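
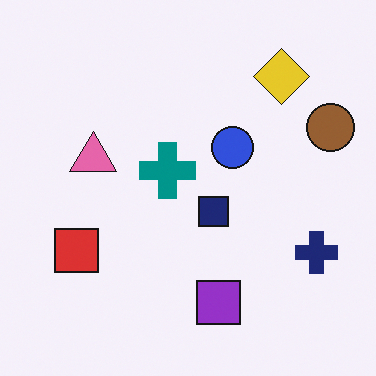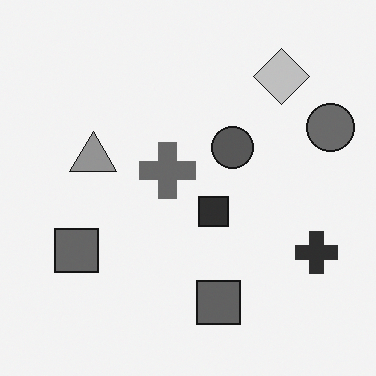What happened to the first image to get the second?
It was converted to grayscale.

All color is removed — every shape is now a shade of grey.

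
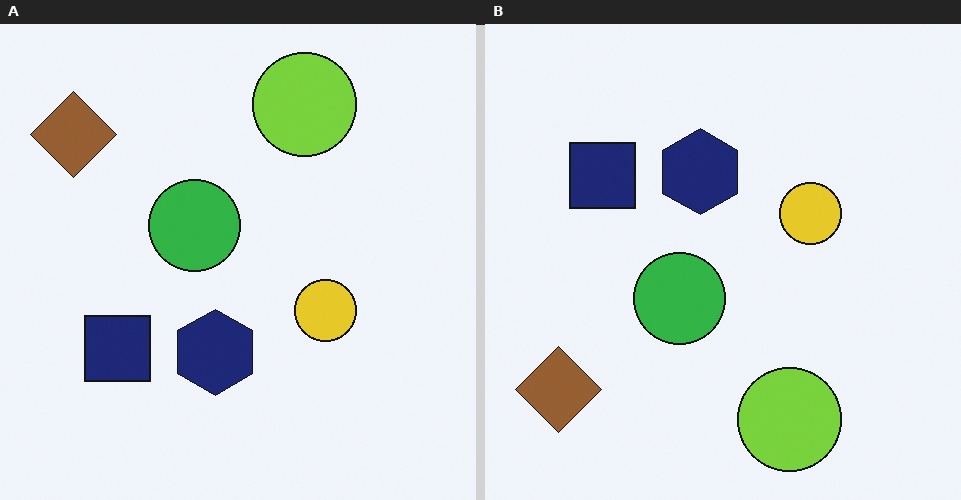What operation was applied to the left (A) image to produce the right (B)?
Flipped vertically (top ↔ bottom).

The lime circle is in the top of the left (A) image and the bottom of the right (B) — shapes on opposite sides of the horizontal midline have swapped in a mirror flip.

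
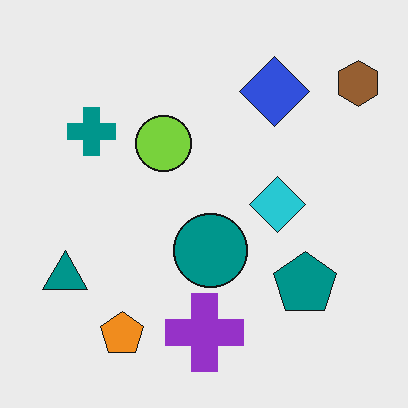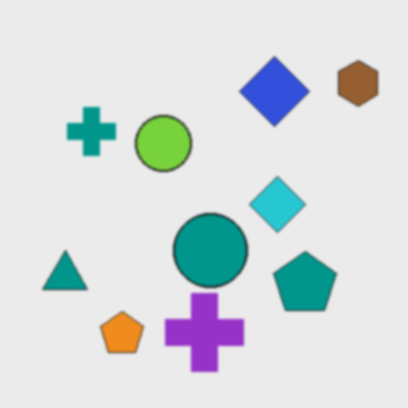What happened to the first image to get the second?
This is the original image slightly softened.

Shape edges and outlines are uniformly softened across the whole image.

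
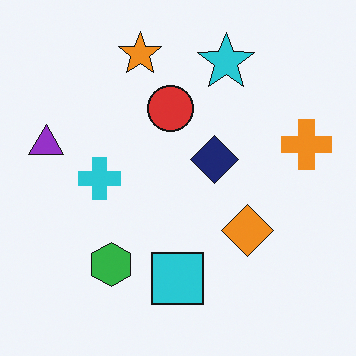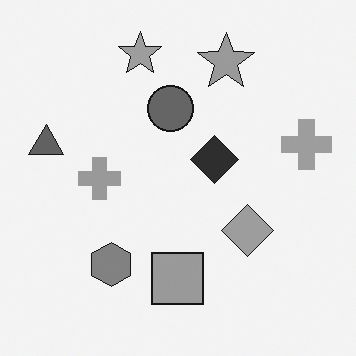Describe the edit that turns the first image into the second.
The image was converted to grayscale.

All color is removed — every shape is now a shade of grey.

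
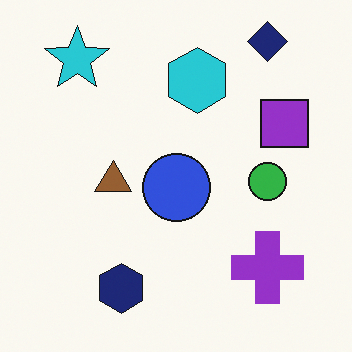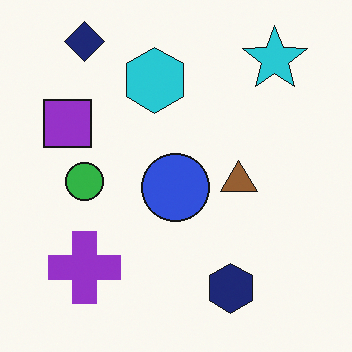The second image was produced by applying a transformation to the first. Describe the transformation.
The transformation is: flipped horizontally (left ↔ right).

The purple square is in the right of the first image and the left of the second — shapes on opposite sides of the vertical midline have swapped in a mirror flip.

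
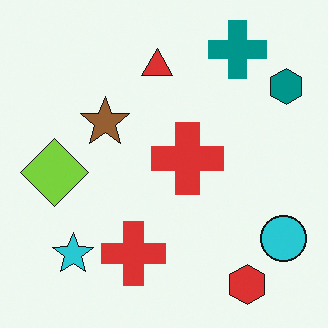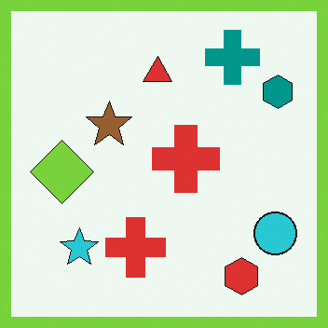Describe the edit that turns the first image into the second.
Framed with a lime border.

A solid lime frame runs around the edge of the second image, with the content slightly shrunk inside it.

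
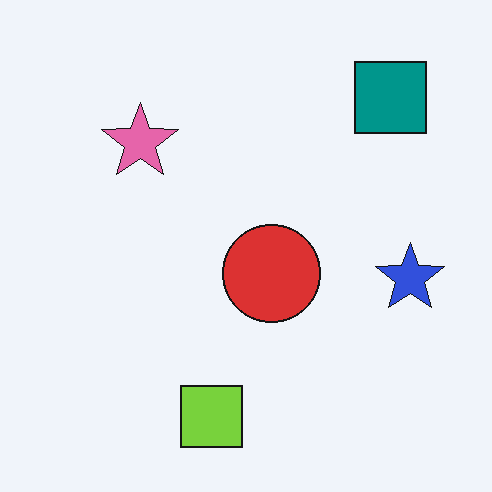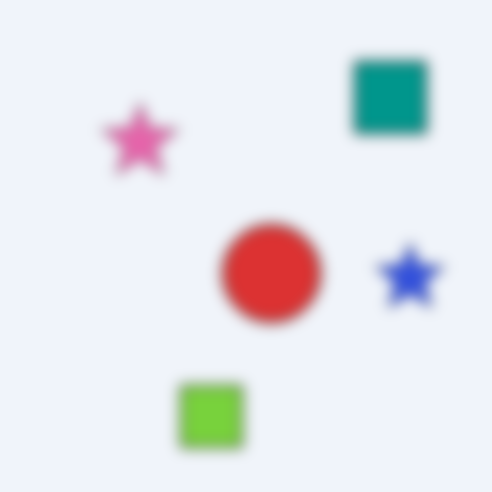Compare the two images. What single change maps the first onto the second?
This is the original image heavily blurred.

Shape edges and outlines are uniformly softened across the whole image.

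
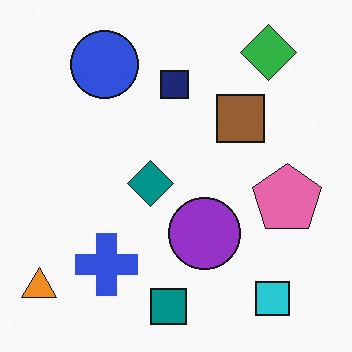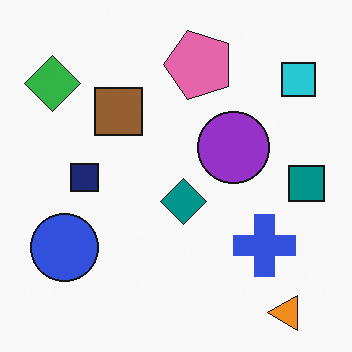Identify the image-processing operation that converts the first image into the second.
Rotated 90° counter-clockwise.

The orange triangle sits in the bottom-left of the first image and the bottom-right of the second — consistent with a whole-image 90° counter-clockwise rotation.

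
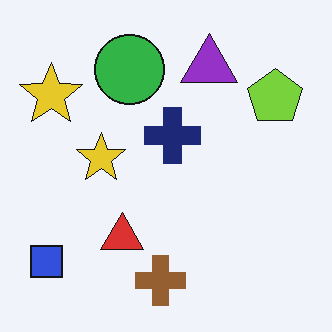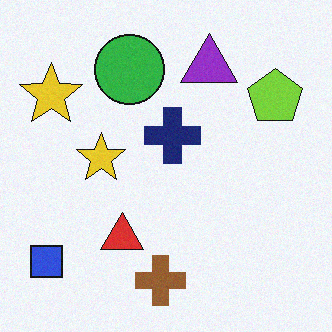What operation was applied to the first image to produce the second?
The image was degraded with a light layer of grain.

Random speckle covers the whole image, including the flat background.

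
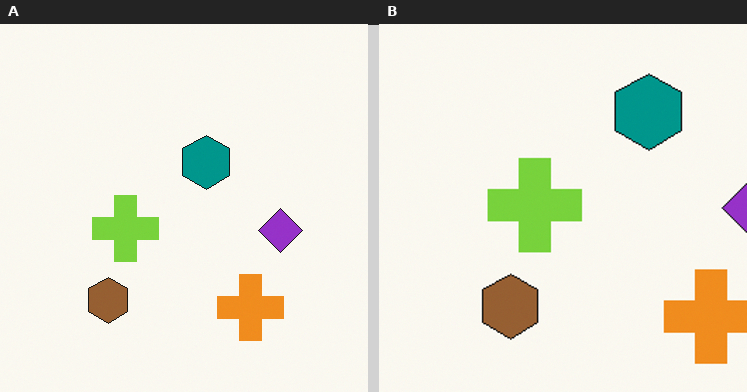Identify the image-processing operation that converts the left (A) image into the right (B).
It was cropped to a modestly smaller region and rescaled.

The visible shapes are larger and the field of view is narrower; shapes near the original edges may be partly or wholly outside the frame — a crop-and-rescale.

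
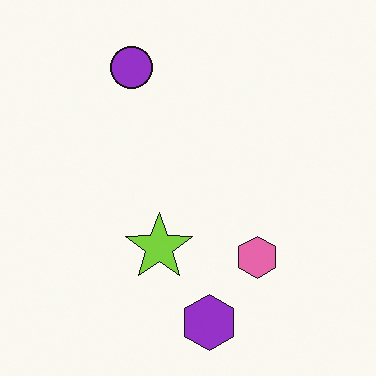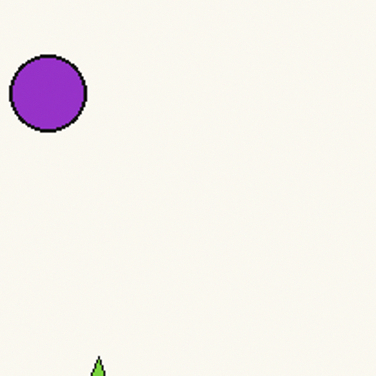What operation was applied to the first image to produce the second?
The second image is the first cropped to a noticeably smaller region and rescaled.

The visible shapes are larger and the field of view is narrower; shapes near the original edges may be partly or wholly outside the frame — a crop-and-rescale.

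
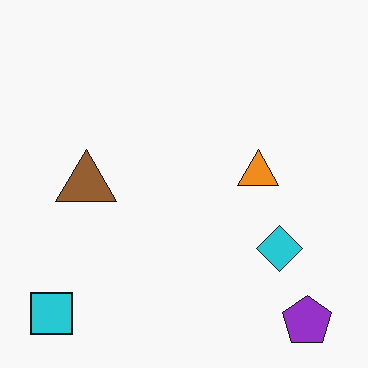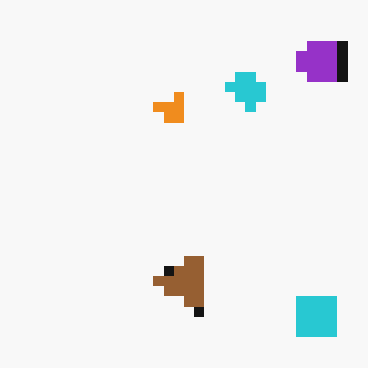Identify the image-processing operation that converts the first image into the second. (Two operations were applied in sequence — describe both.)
This is the original image rotated 90° counter-clockwise, then coarsely pixelated.

The cyan square sits in the bottom-left of the first image and the bottom-right of the second — consistent with a whole-image 90° counter-clockwise rotation. Shapes are reduced to large square blocks; fine edges and outlines are lost — a downscale-then-upscale (mosaic) effect.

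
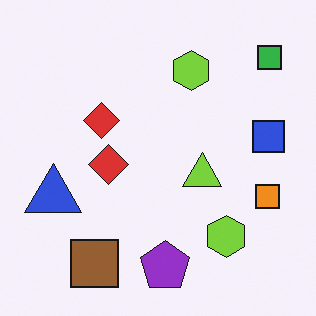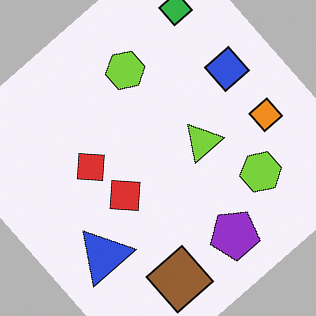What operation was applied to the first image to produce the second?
It was rotated counter-clockwise by a large amount — several tens of degrees.

Every shape is tilted by the same angle and the image corners show triangular fill wedges — a whole-image rotation by a non-right angle.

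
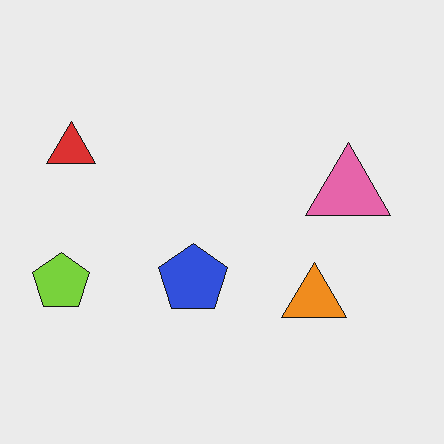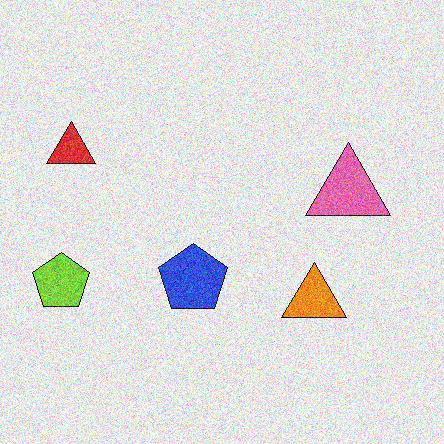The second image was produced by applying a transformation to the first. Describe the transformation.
The transformation is: degraded with visible gaussian noise.

Random speckle covers the whole image, including the flat background.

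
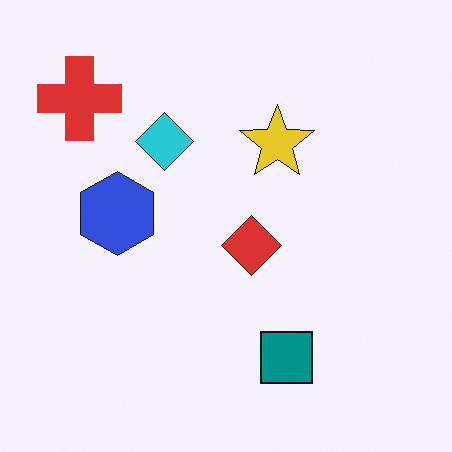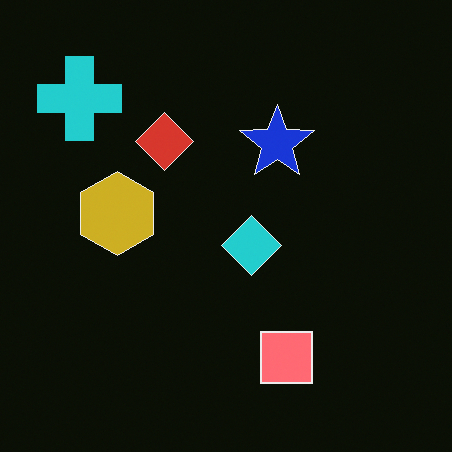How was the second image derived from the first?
Color-inverted (negative).

The light background has become dark and every shape's color is its complement — a photographic negative.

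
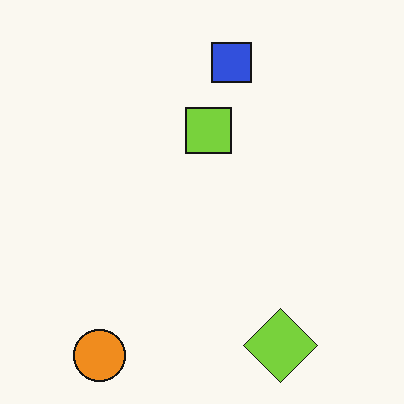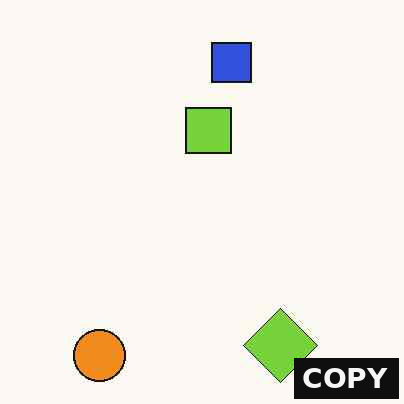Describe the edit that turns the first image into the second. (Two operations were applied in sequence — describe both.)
It was given moderate JPEG compression, then watermarked with the text "COPY" in the lower-right corner.

Blocky 8×8 compression artifacts appear around shape edges and the flat background shows ringing — characteristic JPEG degradation. A dark label reading "COPY" appears in the lower-right corner.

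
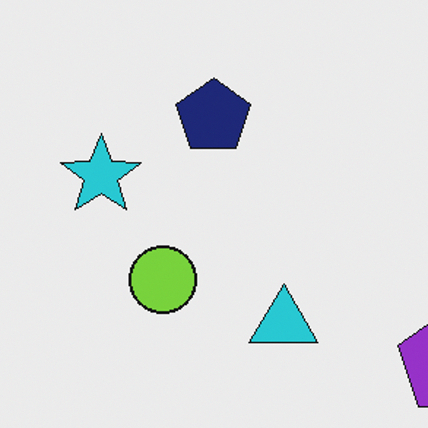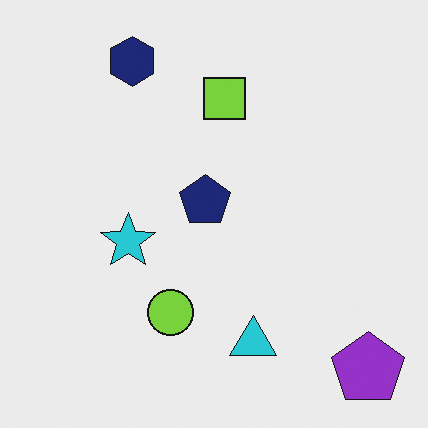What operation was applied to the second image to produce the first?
The image was cropped slightly and scaled back up.

The visible shapes are larger and the field of view is narrower; shapes near the original edges may be partly or wholly outside the frame — a crop-and-rescale.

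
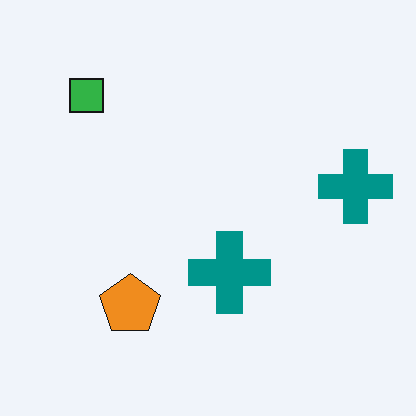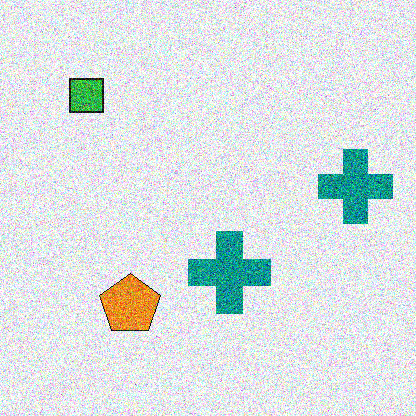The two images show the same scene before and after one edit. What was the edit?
This is the original image degraded with a thick layer of grain.

Random speckle covers the whole image, including the flat background.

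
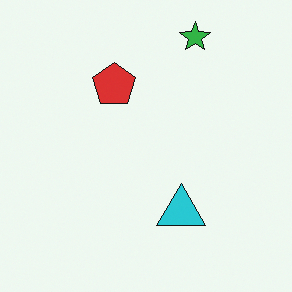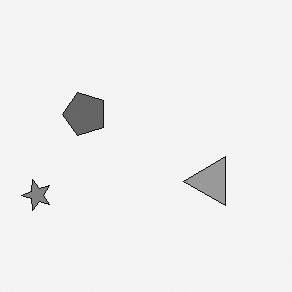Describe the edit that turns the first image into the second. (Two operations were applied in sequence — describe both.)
The transformation is: converted to grayscale, then transposed (reflected across the top-left ↔ bottom-right diagonal).

All color is removed — every shape is now a shade of grey. Shapes have swapped their row and column positions — what was in the top-right is now in the bottom-left — a diagonal reflection.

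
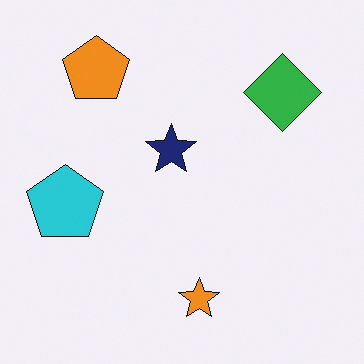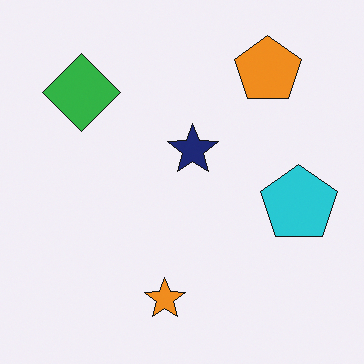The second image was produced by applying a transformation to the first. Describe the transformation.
It was flipped horizontally (left ↔ right).

The cyan pentagon is in the left of the first image and the right of the second — shapes on opposite sides of the vertical midline have swapped in a mirror flip.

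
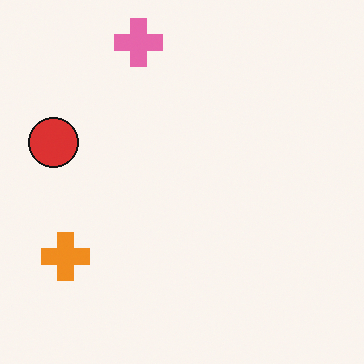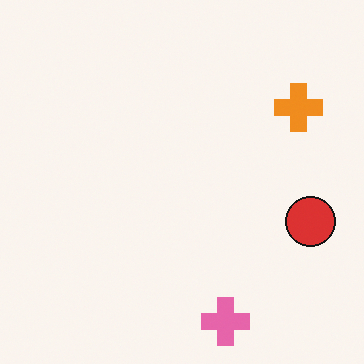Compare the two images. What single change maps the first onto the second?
This is the original image rotated 180°.

The pink cross sits in the top of the first image and the bottom of the second — consistent with a whole-image 180° rotation.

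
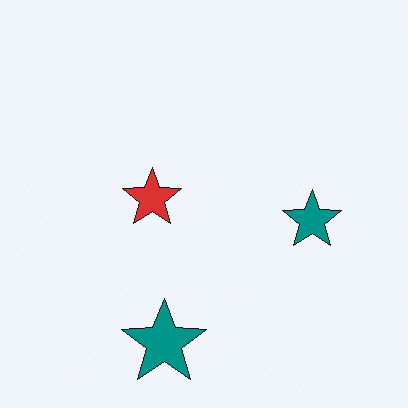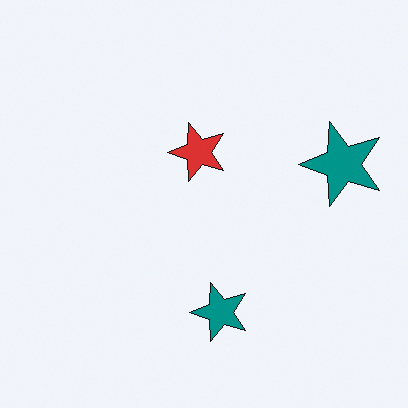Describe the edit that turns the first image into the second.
Transposed (reflected across the top-left ↔ bottom-right diagonal).

Shapes have swapped their row and column positions — what was in the top-right is now in the bottom-left — a diagonal reflection.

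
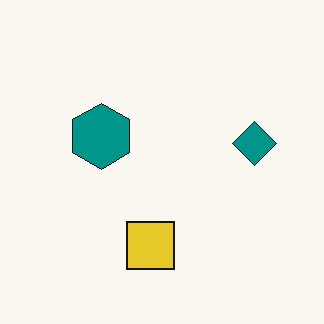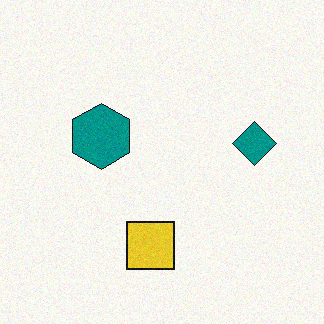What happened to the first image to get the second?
The image was degraded with a light layer of grain.

Random speckle covers the whole image, including the flat background.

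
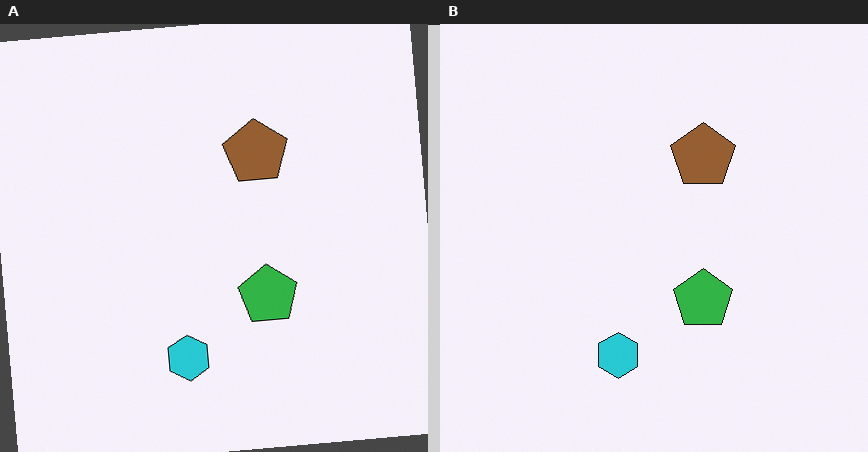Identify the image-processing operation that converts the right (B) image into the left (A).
Rotated counter-clockwise by a small amount.

Every shape is tilted by the same angle and the image corners show triangular fill wedges — a whole-image rotation by a non-right angle.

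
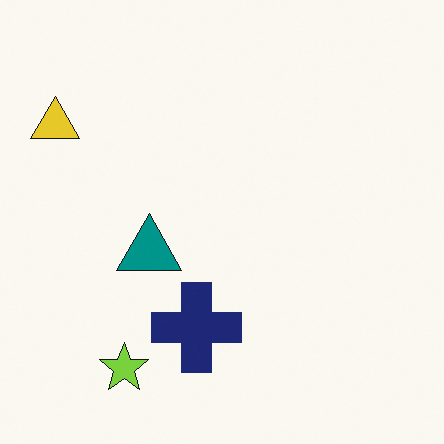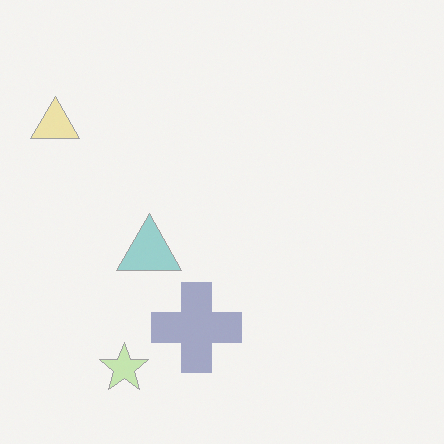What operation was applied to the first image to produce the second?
The image was given much lower contrast.

Tones are pushed toward mid-grey across the whole image — a global contrast change.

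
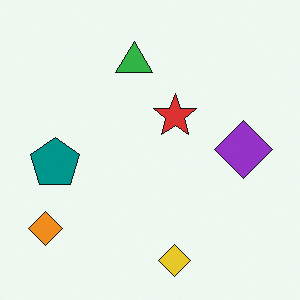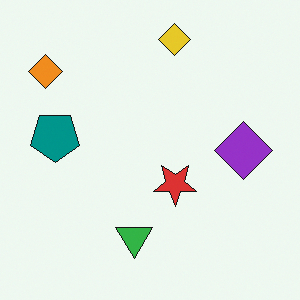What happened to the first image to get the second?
It was flipped vertically (top ↔ bottom).

The yellow diamond is in the bottom of the first image and the top of the second — shapes on opposite sides of the horizontal midline have swapped in a mirror flip.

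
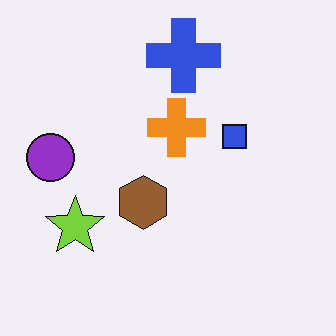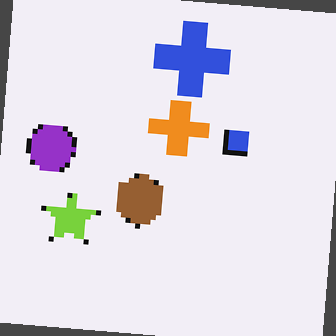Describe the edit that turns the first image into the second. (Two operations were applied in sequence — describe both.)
Mildly pixelated, then rotated clockwise by a small amount.

Shapes are reduced to large square blocks; fine edges and outlines are lost — a downscale-then-upscale (mosaic) effect. Every shape is tilted by the same angle and the image corners show triangular fill wedges — a whole-image rotation by a non-right angle.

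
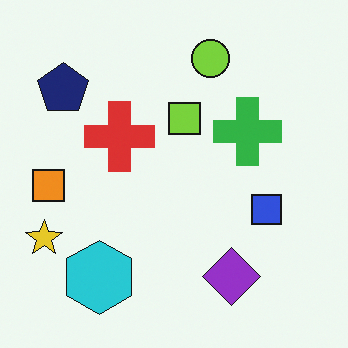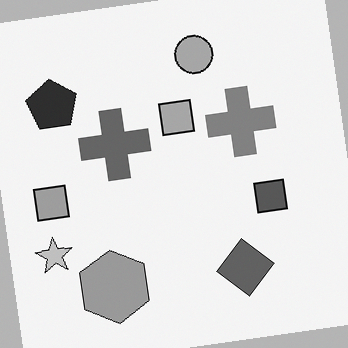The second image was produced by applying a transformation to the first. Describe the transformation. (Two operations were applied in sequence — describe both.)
This is the original image rotated counter-clockwise by a slight angle, then converted to grayscale.

Every shape is tilted by the same angle and the image corners show triangular fill wedges — a whole-image rotation by a non-right angle. All color is removed — every shape is now a shade of grey.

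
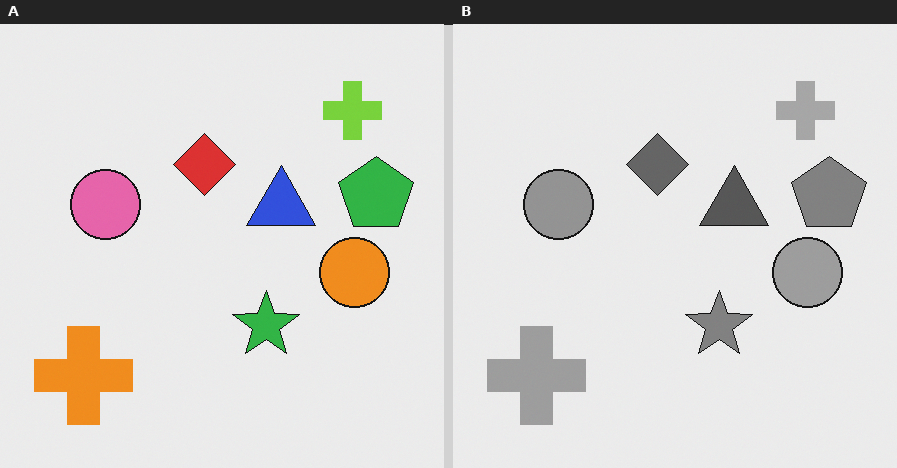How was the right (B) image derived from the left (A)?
Converted to grayscale.

All color is removed — every shape is now a shade of grey.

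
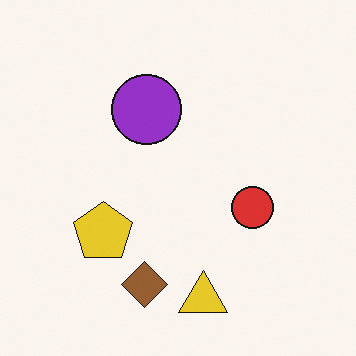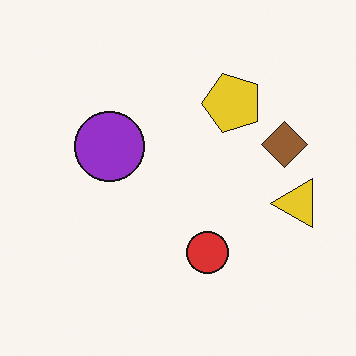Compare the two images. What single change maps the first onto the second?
It was transposed (reflected across the top-left ↔ bottom-right diagonal).

Shapes have swapped their row and column positions — what was in the top-right is now in the bottom-left — a diagonal reflection.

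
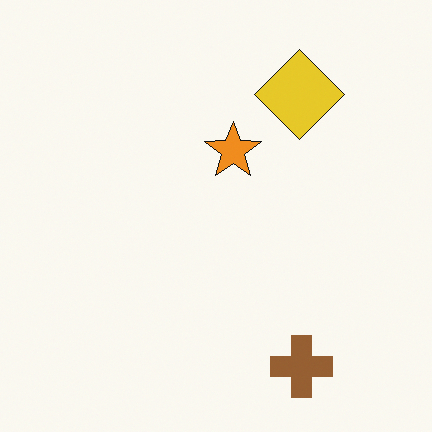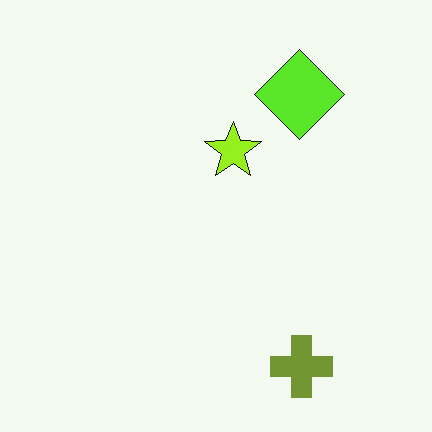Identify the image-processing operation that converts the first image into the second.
It was hue-shifted slightly.

Every shape's color has rotated by the same amount around the hue wheel — a uniform hue shift.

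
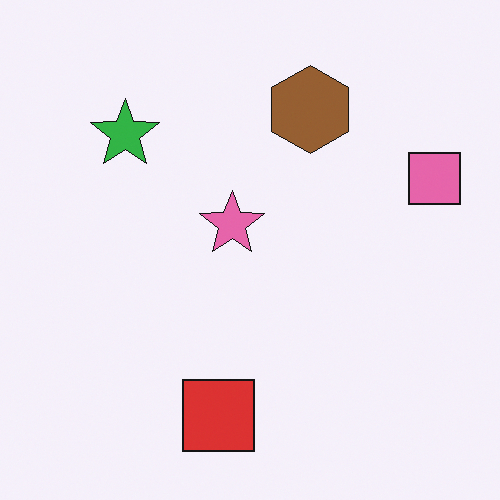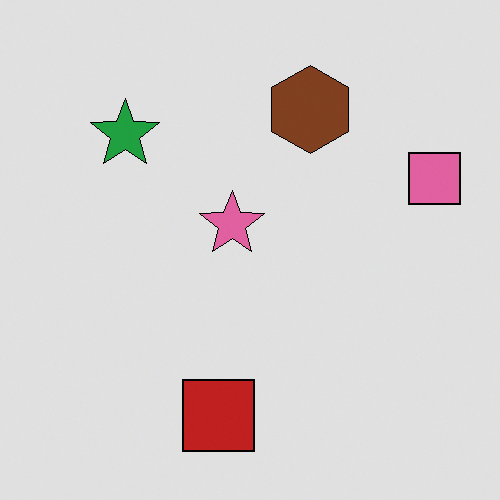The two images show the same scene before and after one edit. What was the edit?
It was moderately posterized.

Each flat color has snapped to a coarser quantized level — most visibly, the near-white background has dropped to a flat grey.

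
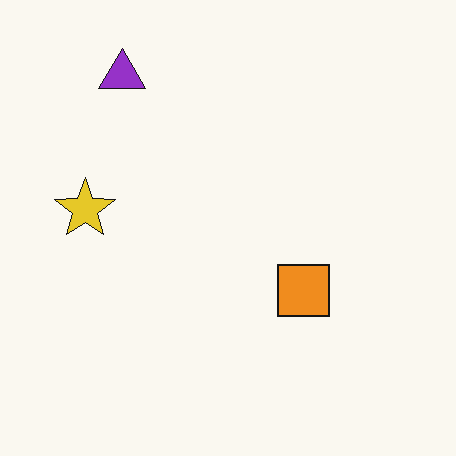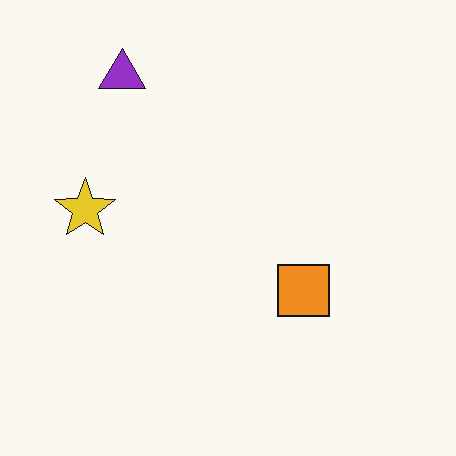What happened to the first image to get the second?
The image was given moderate JPEG compression.

Blocky 8×8 compression artifacts appear around shape edges and the flat background shows ringing — characteristic JPEG degradation.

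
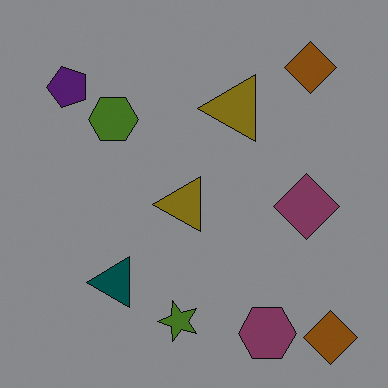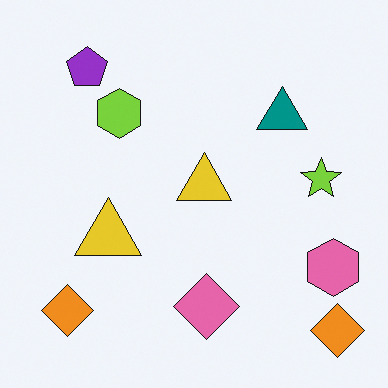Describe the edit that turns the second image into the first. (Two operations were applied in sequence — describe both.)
This is the original image transposed (reflected across the top-left ↔ bottom-right diagonal), then darkened a lot.

Shapes have swapped their row and column positions — what was in the top-right is now in the bottom-left — a diagonal reflection. Every pixel — background and shapes alike — is uniformly darkened.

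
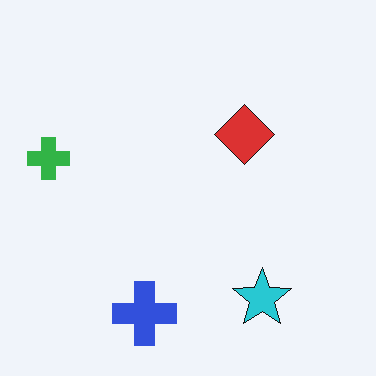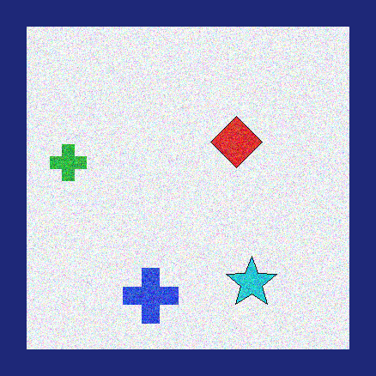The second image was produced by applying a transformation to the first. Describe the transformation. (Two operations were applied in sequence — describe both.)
It was degraded with heavy additive noise, then framed with a navy border.

Random speckle covers the whole image, including the flat background. A solid navy frame runs around the edge of the second image, with the content slightly shrunk inside it.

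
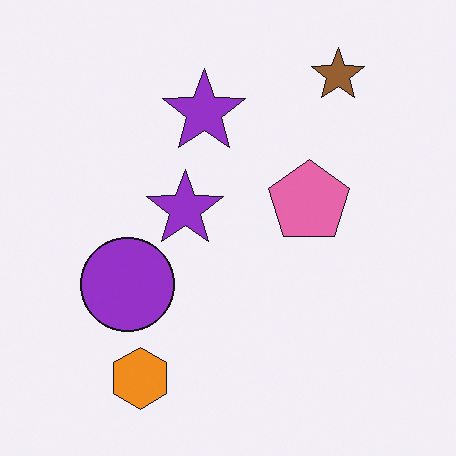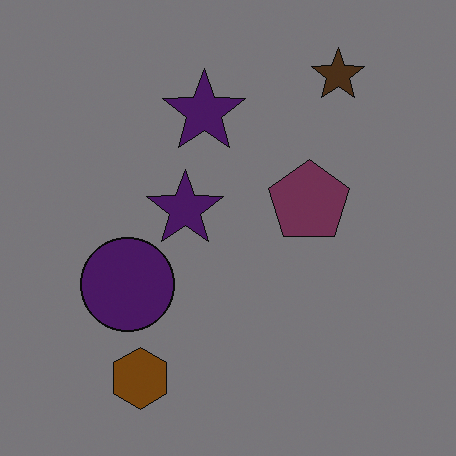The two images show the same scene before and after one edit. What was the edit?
The second image is the first substantially darkened.

Every pixel — background and shapes alike — is uniformly darkened.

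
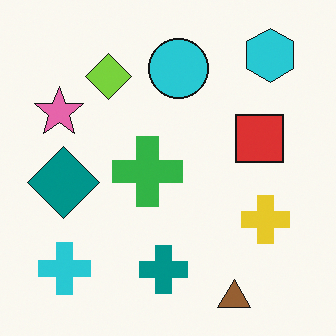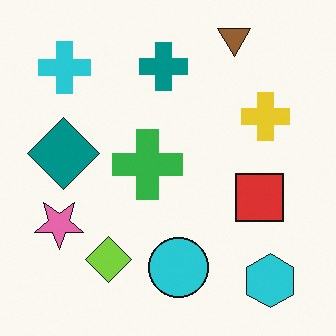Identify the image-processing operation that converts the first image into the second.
Flipped vertically (top ↔ bottom).

The brown triangle is in the bottom-right of the first image and the top-right of the second — shapes on opposite sides of the horizontal midline have swapped in a mirror flip.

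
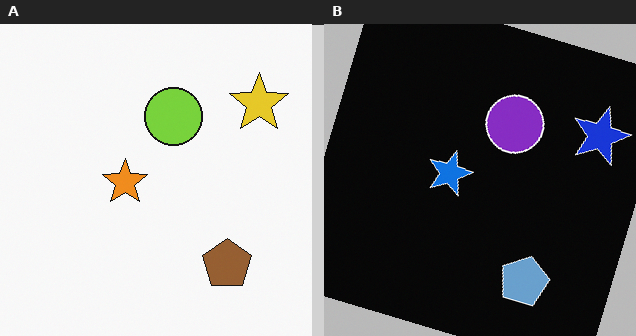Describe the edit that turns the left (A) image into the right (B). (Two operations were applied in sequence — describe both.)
This is the original image rotated clockwise by a moderate amount, then color-inverted (negative).

Every shape is tilted by the same angle and the image corners show triangular fill wedges — a whole-image rotation by a non-right angle. The light background has become dark and every shape's color is its complement — a photographic negative.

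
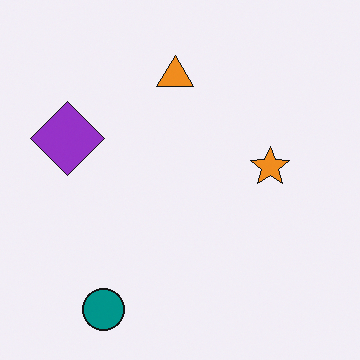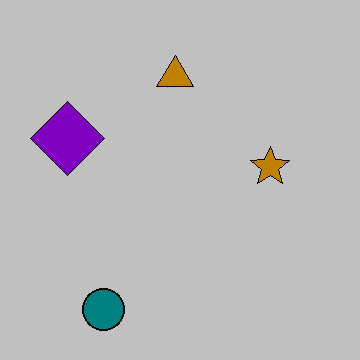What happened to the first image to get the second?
Aggressively posterized.

Each flat color has snapped to a coarser quantized level — most visibly, the near-white background has dropped to a flat grey.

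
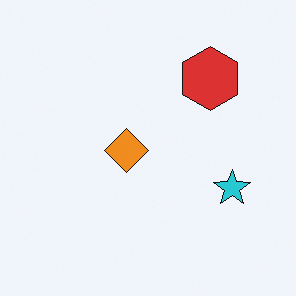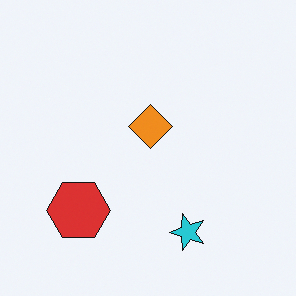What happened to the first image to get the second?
The transformation is: transposed (reflected across the top-left ↔ bottom-right diagonal).

Shapes have swapped their row and column positions — what was in the top-right is now in the bottom-left — a diagonal reflection.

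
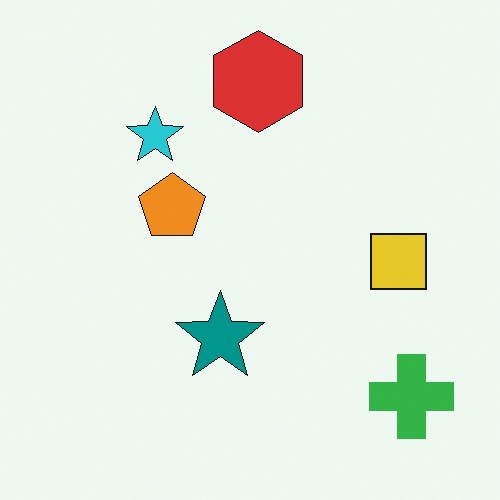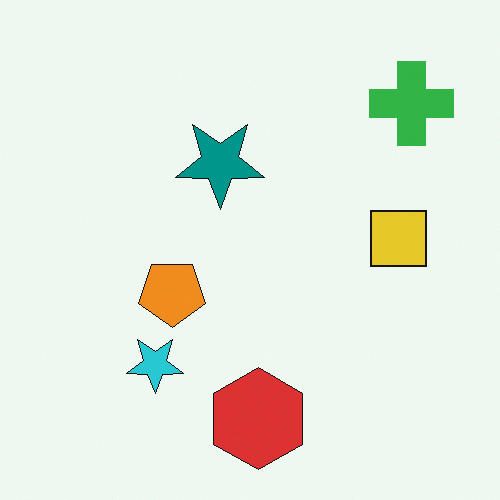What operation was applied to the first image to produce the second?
The second image is the first flipped vertically (top ↔ bottom).

The red hexagon is in the top of the first image and the bottom of the second — shapes on opposite sides of the horizontal midline have swapped in a mirror flip.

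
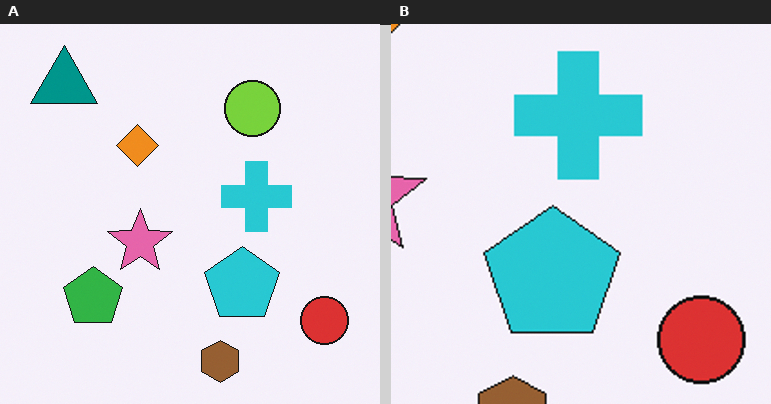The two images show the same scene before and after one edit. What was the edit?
The right (B) image is the left (A) cropped tightly and scaled back up.

The visible shapes are larger and the field of view is narrower; shapes near the original edges may be partly or wholly outside the frame — a crop-and-rescale.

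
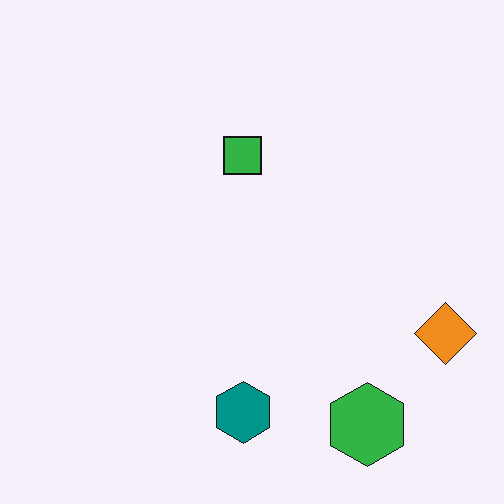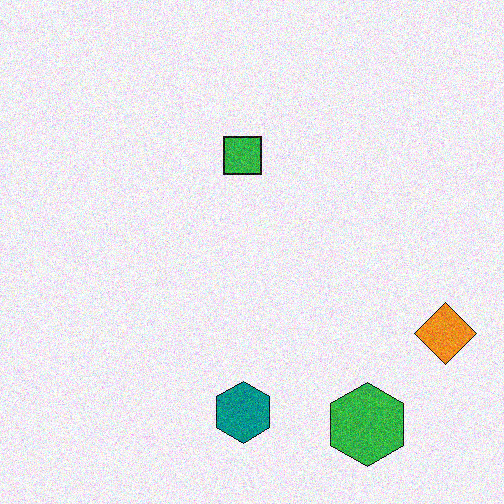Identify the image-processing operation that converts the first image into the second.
The transformation is: degraded with visible gaussian noise.

Random speckle covers the whole image, including the flat background.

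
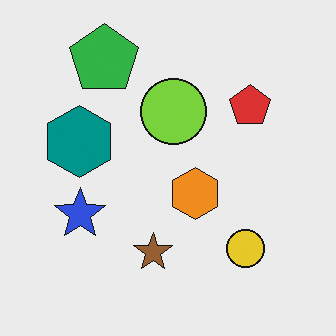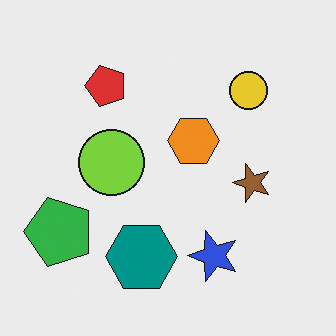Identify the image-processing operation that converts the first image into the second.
The image was rotated 90° counter-clockwise.

The green pentagon sits in the top-left of the first image and the bottom-left of the second — consistent with a whole-image 90° counter-clockwise rotation.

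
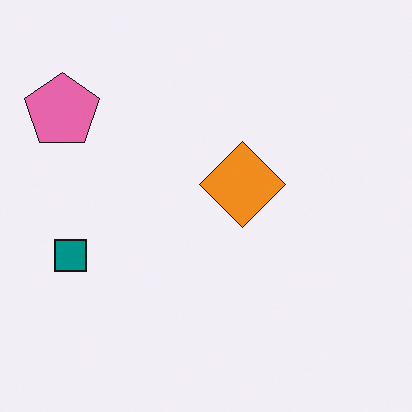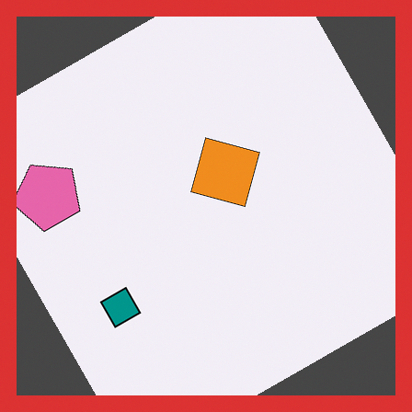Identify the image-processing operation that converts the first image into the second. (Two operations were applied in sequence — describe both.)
The second image is the first rotated counter-clockwise by a moderate amount, then framed with a red border.

Every shape is tilted by the same angle and the image corners show triangular fill wedges — a whole-image rotation by a non-right angle. A solid red frame runs around the edge of the second image, with the content slightly shrunk inside it.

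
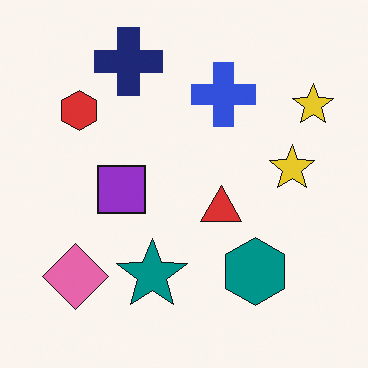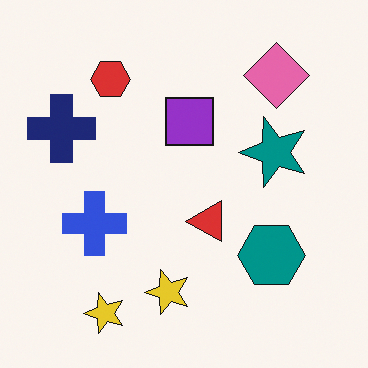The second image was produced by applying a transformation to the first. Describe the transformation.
It was transposed (reflected across the top-left ↔ bottom-right diagonal).

Shapes have swapped their row and column positions — what was in the top-right is now in the bottom-left — a diagonal reflection.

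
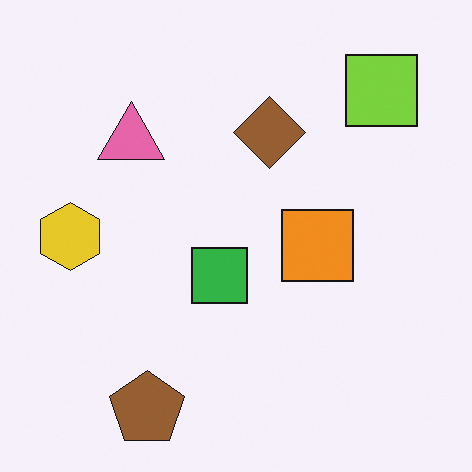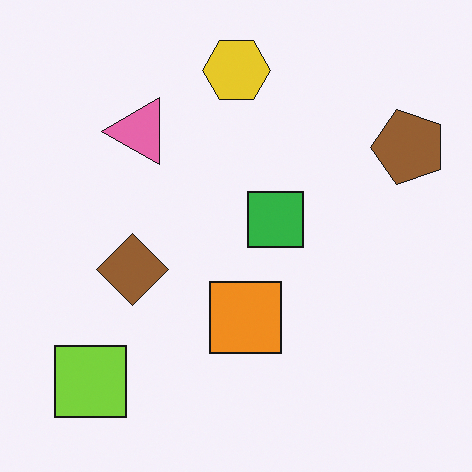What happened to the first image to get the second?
The image was transposed (reflected across the top-left ↔ bottom-right diagonal).

Shapes have swapped their row and column positions — what was in the top-right is now in the bottom-left — a diagonal reflection.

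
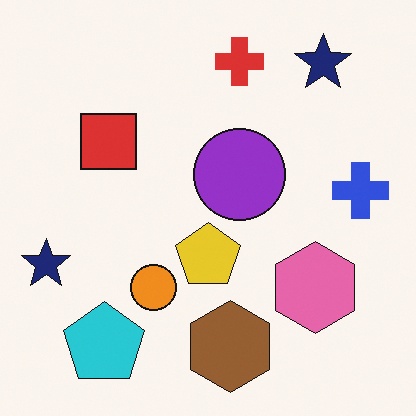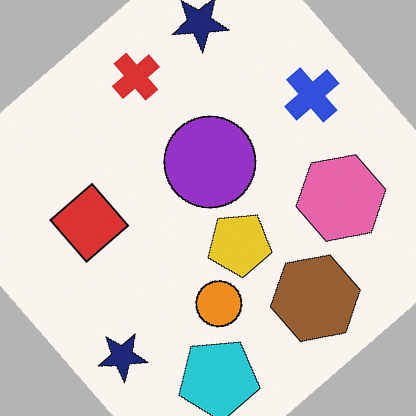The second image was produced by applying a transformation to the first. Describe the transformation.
It was rotated counter-clockwise by a large amount — several tens of degrees.

Every shape is tilted by the same angle and the image corners show triangular fill wedges — a whole-image rotation by a non-right angle.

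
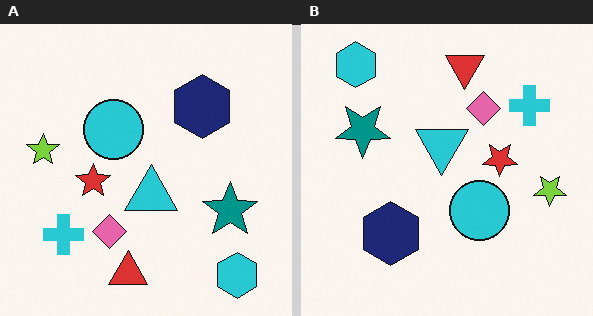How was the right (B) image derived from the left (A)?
The right (B) image is the left (A) rotated 180°.

The cyan hexagon sits in the bottom-right of the left (A) image and the top-left of the right (B) — consistent with a whole-image 180° rotation.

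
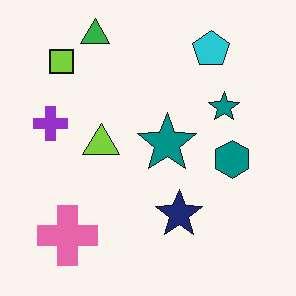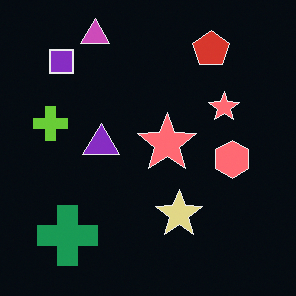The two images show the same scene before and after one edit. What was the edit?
The image was color-inverted (negative).

The light background has become dark and every shape's color is its complement — a photographic negative.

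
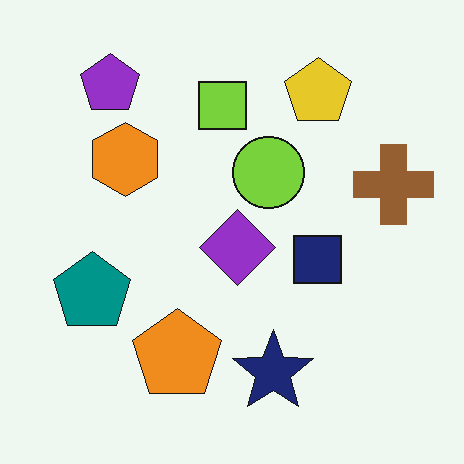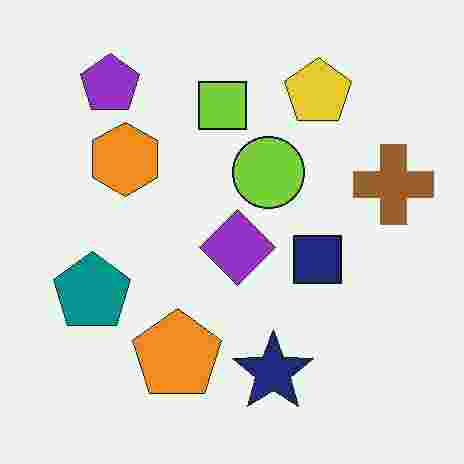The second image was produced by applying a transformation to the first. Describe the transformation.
The image was heavily JPEG-compressed with obvious blocking artifacts.

Blocky 8×8 compression artifacts appear around shape edges and the flat background shows ringing — characteristic JPEG degradation.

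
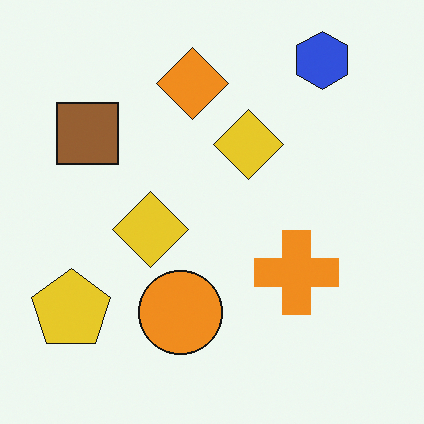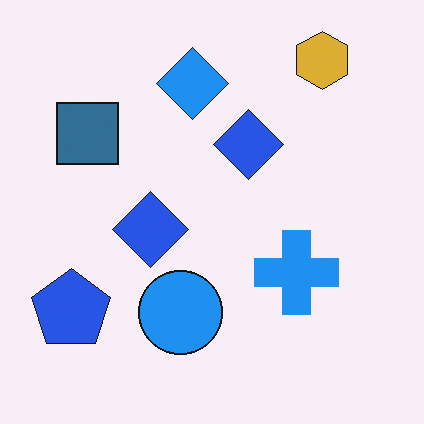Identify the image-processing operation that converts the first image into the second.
This is the original image hue-shifted by a large amount.

Every shape's color has rotated by the same amount around the hue wheel — a uniform hue shift.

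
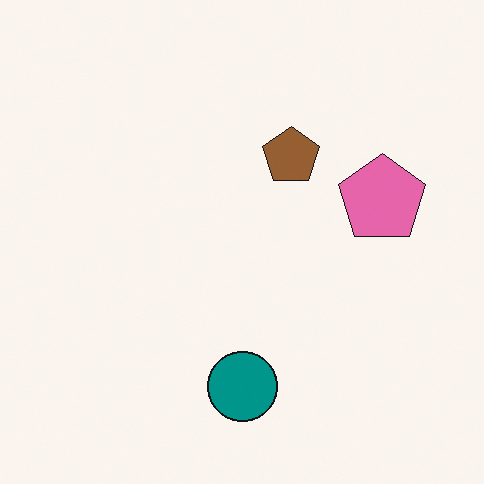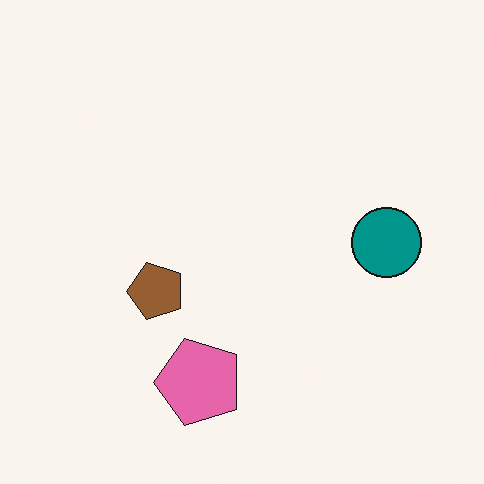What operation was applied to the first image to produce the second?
The second image is the first transposed (reflected across the top-left ↔ bottom-right diagonal).

Shapes have swapped their row and column positions — what was in the top-right is now in the bottom-left — a diagonal reflection.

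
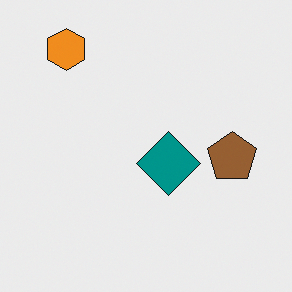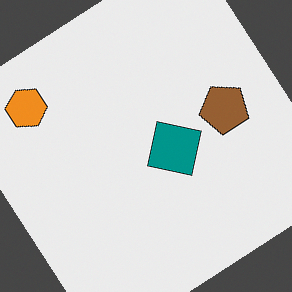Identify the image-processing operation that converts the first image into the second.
Rotated counter-clockwise by a large amount — several tens of degrees.

Every shape is tilted by the same angle and the image corners show triangular fill wedges — a whole-image rotation by a non-right angle.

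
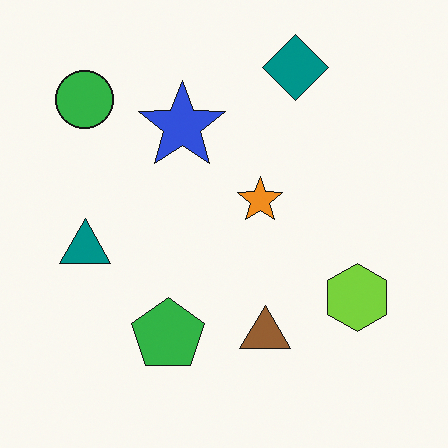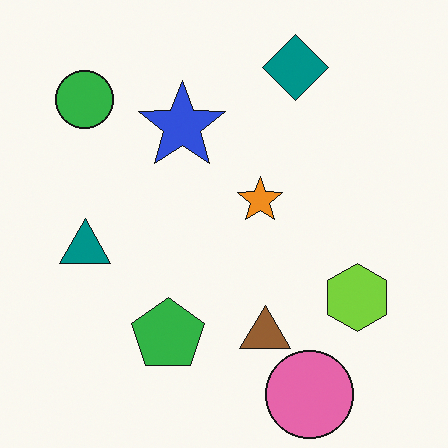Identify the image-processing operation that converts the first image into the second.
The second image is the first overlaid with an additional pink circle.

A pink circle appears in the second image that is absent from the first.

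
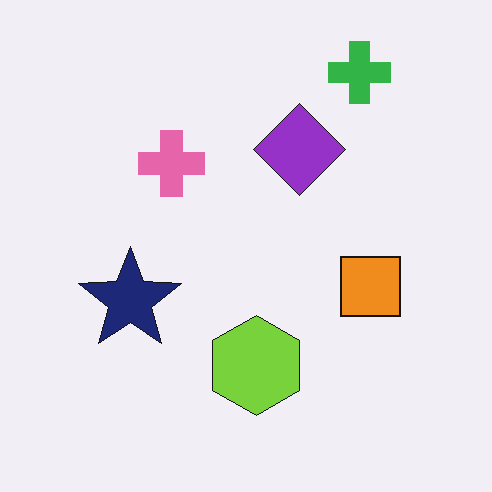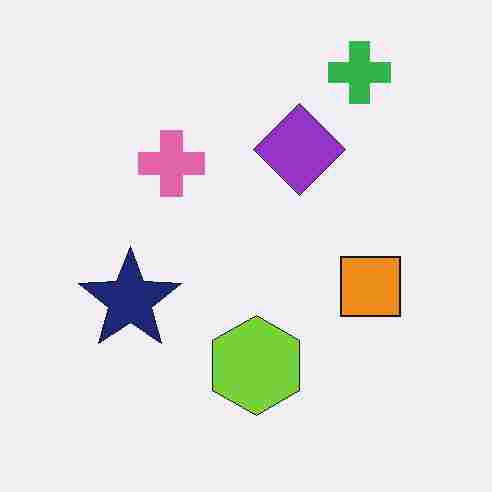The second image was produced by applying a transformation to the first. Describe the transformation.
This is the original image degraded with heavy JPEG compression.

Blocky 8×8 compression artifacts appear around shape edges and the flat background shows ringing — characteristic JPEG degradation.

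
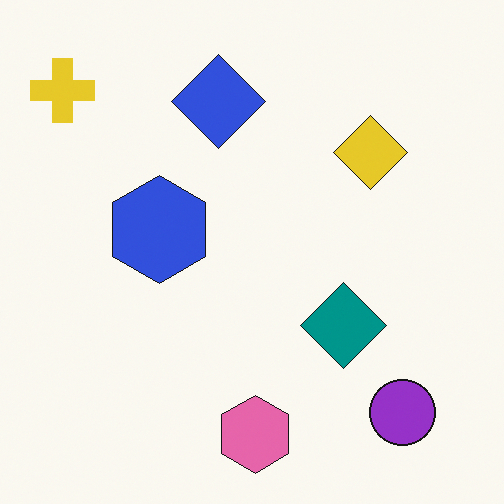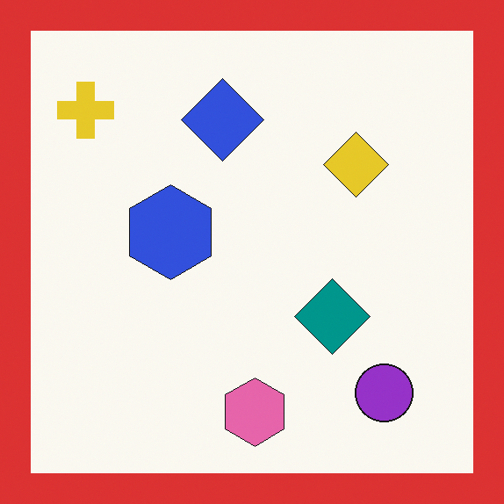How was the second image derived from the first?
This is the original image framed with a red border.

A solid red frame runs around the edge of the second image, with the content slightly shrunk inside it.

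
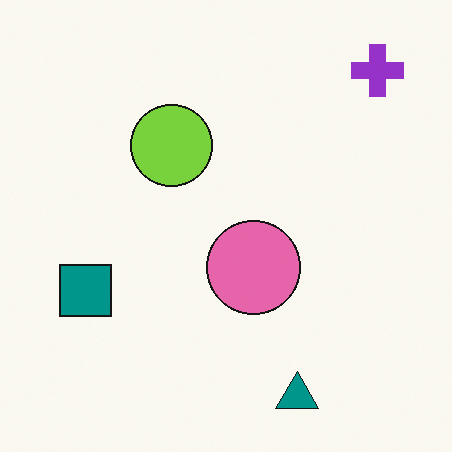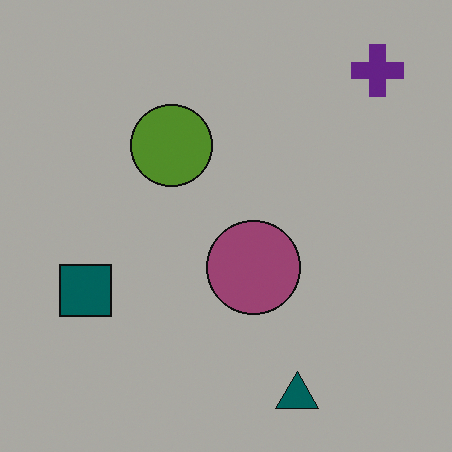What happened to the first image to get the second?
Substantially darkened.

Every pixel — background and shapes alike — is uniformly darkened.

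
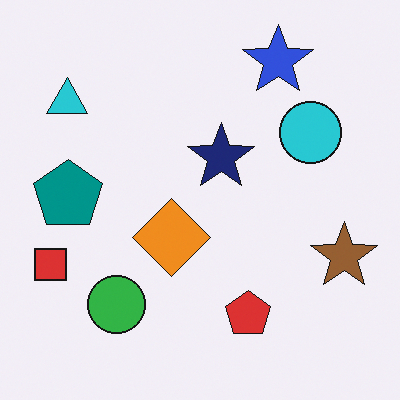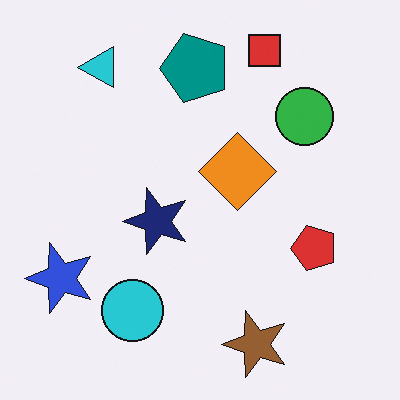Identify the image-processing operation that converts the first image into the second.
This is the original image transposed (reflected across the top-left ↔ bottom-right diagonal).

Shapes have swapped their row and column positions — what was in the top-right is now in the bottom-left — a diagonal reflection.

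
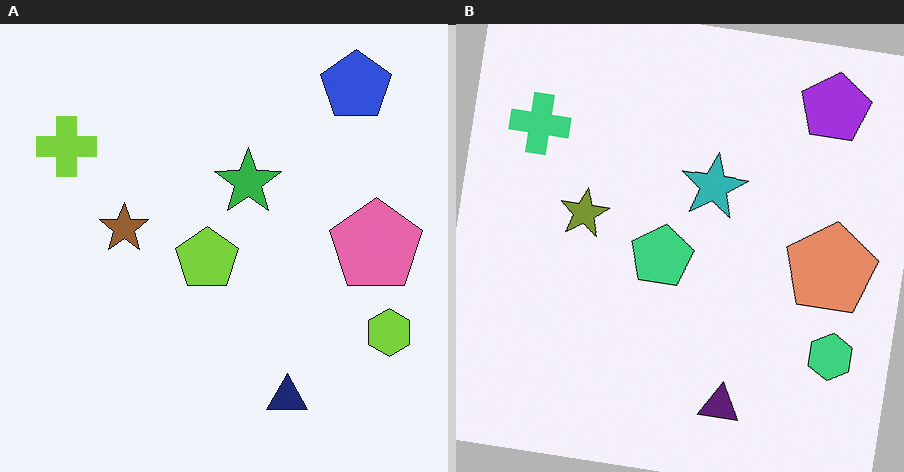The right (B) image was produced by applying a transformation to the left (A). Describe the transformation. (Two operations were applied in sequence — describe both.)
It was rotated clockwise by a small amount, then hue-shifted slightly.

Every shape is tilted by the same angle and the image corners show triangular fill wedges — a whole-image rotation by a non-right angle. Every shape's color has rotated by the same amount around the hue wheel — a uniform hue shift.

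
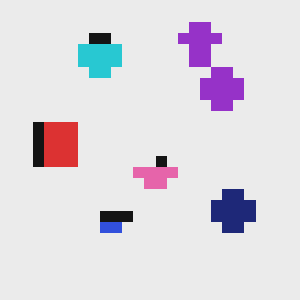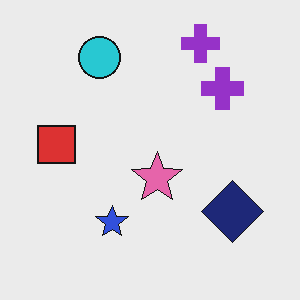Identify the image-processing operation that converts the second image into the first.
The image was coarsely pixelated.

Shapes are reduced to large square blocks; fine edges and outlines are lost — a downscale-then-upscale (mosaic) effect.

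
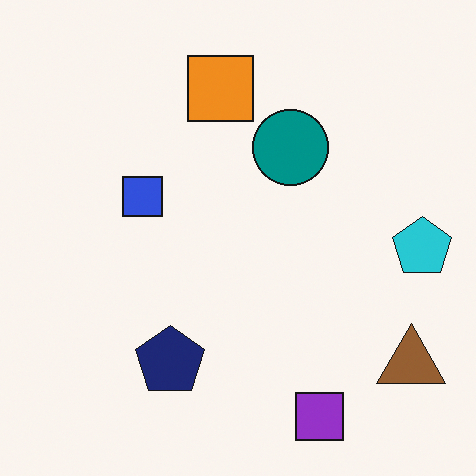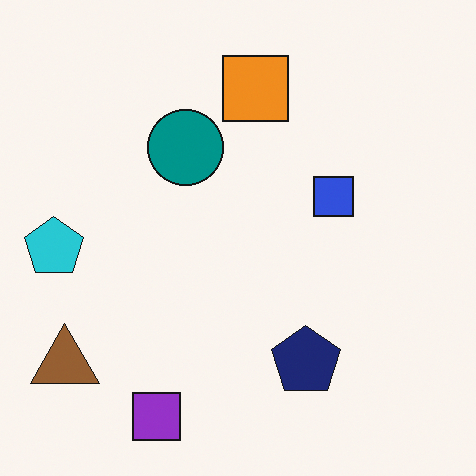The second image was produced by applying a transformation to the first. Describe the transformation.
The transformation is: flipped horizontally (left ↔ right).

The cyan pentagon is in the right of the first image and the left of the second — shapes on opposite sides of the vertical midline have swapped in a mirror flip.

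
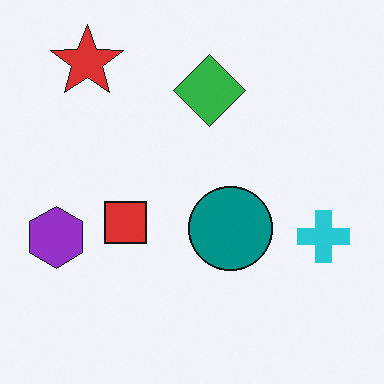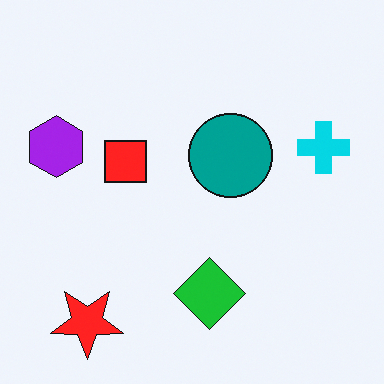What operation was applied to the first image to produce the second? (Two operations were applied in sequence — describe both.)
The second image is the first slightly oversaturated, then flipped vertically (top ↔ bottom).

All colors are more vivid — a global saturation change. The red star is in the top-left of the first image and the bottom-left of the second — shapes on opposite sides of the horizontal midline have swapped in a mirror flip.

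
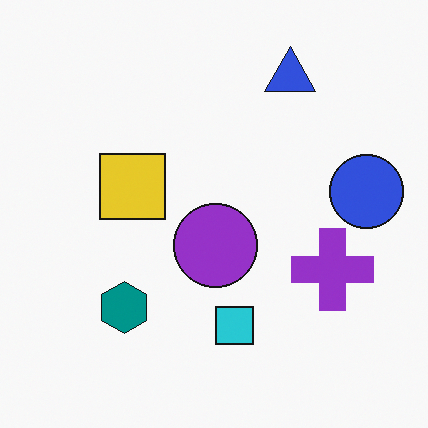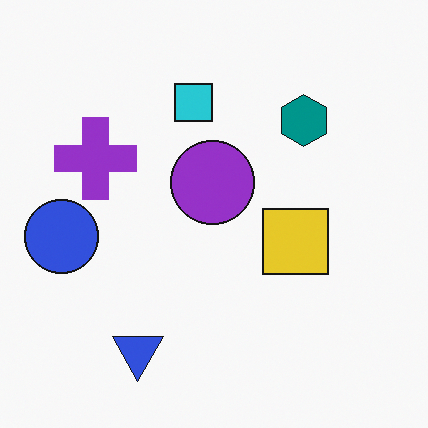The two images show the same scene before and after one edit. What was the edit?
This is the original image rotated 180°.

The blue triangle sits in the top-right of the first image and the bottom-left of the second — consistent with a whole-image 180° rotation.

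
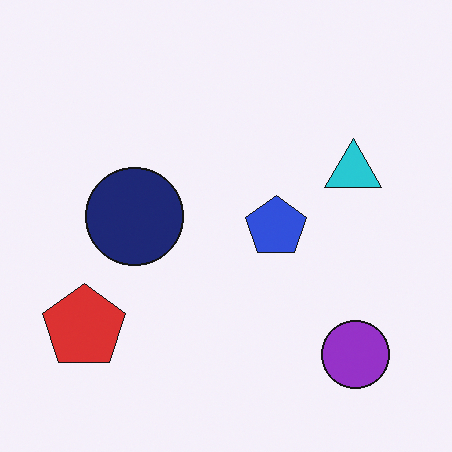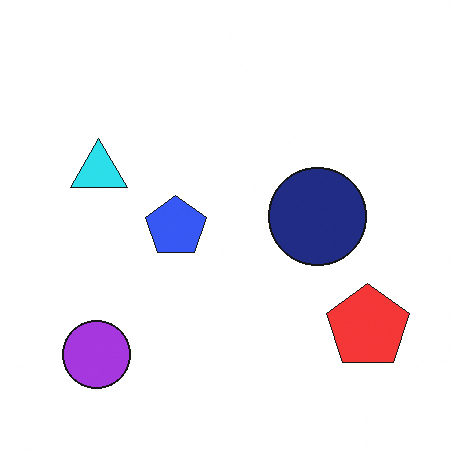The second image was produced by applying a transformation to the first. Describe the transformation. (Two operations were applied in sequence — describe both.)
The transformation is: flipped horizontally (left ↔ right), then slightly brightened.

The red pentagon is in the bottom-left of the first image and the bottom-right of the second — shapes on opposite sides of the vertical midline have swapped in a mirror flip. Every pixel — background and shapes alike — is uniformly brightened.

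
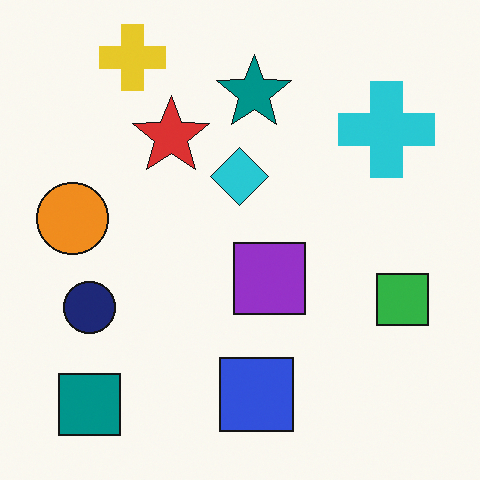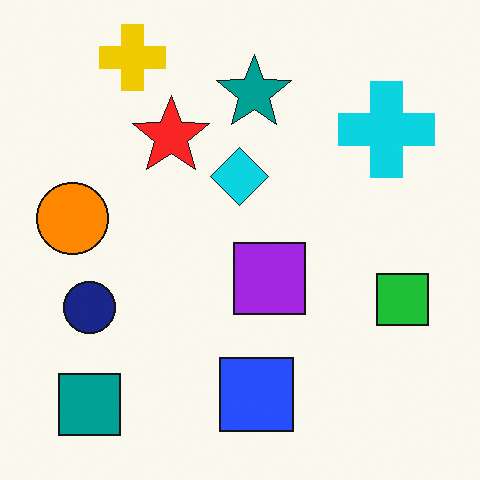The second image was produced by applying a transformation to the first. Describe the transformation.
The image was slightly oversaturated.

All colors are more vivid — a global saturation change.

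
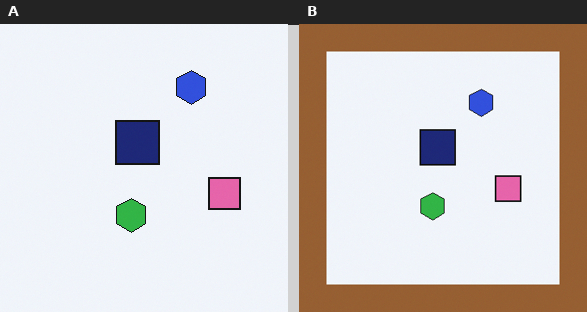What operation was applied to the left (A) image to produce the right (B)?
It was framed with a brown border.

A solid brown frame runs around the edge of the right (B) image, with the content slightly shrunk inside it.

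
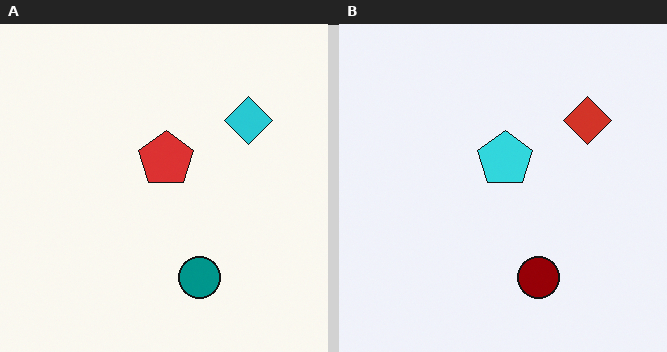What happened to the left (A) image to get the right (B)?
The transformation is: hue-shifted through roughly half the color wheel.

Every shape's color has rotated by the same amount around the hue wheel — a uniform hue shift.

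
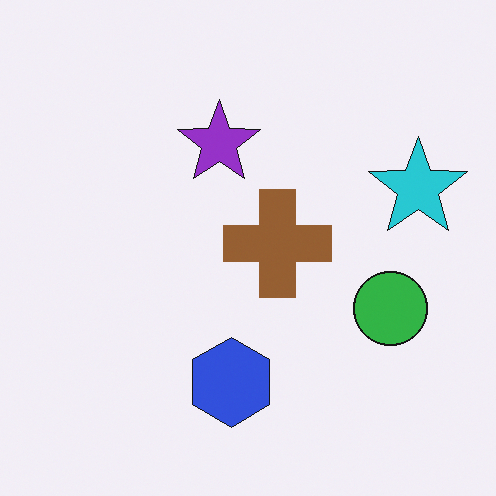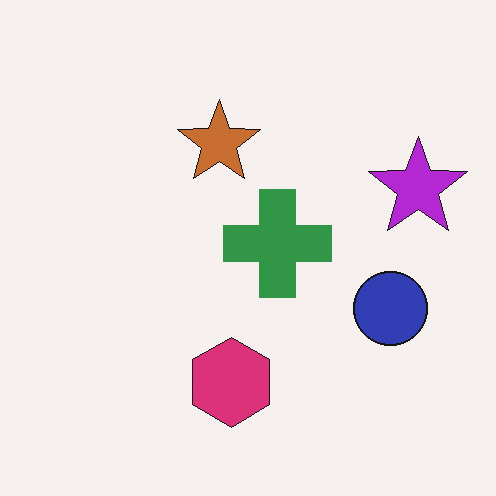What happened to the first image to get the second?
The image was hue-shifted by a moderate amount.

Every shape's color has rotated by the same amount around the hue wheel — a uniform hue shift.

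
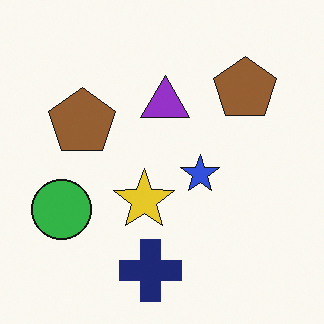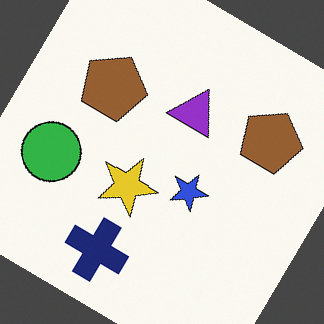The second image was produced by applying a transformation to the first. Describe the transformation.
This is the original image rotated clockwise by a large amount — several tens of degrees.

Every shape is tilted by the same angle and the image corners show triangular fill wedges — a whole-image rotation by a non-right angle.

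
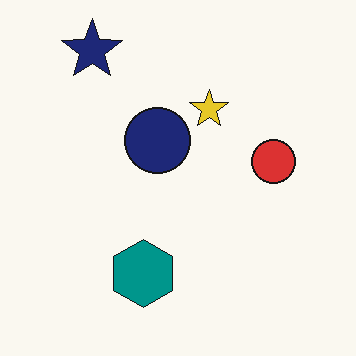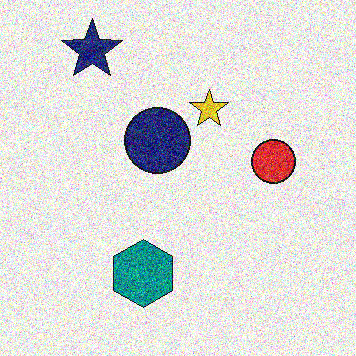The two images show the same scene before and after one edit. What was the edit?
The second image is the first degraded with heavy additive noise.

Random speckle covers the whole image, including the flat background.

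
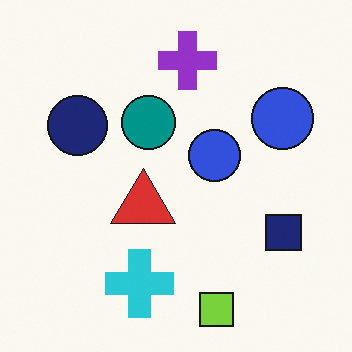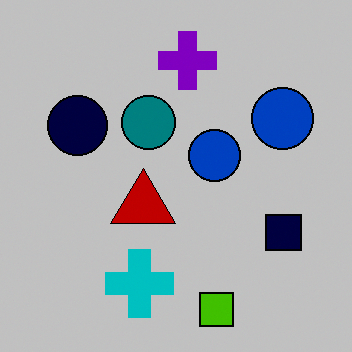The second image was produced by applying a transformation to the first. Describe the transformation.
It was aggressively posterized.

Each flat color has snapped to a coarser quantized level — most visibly, the near-white background has dropped to a flat grey.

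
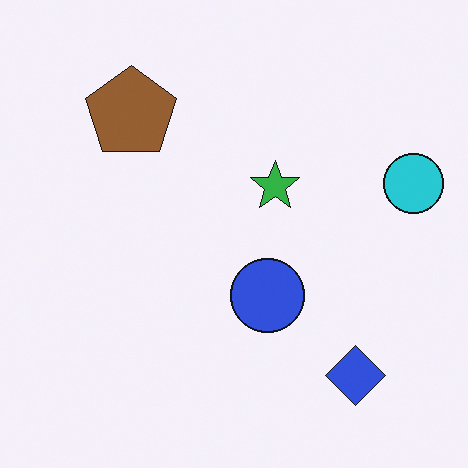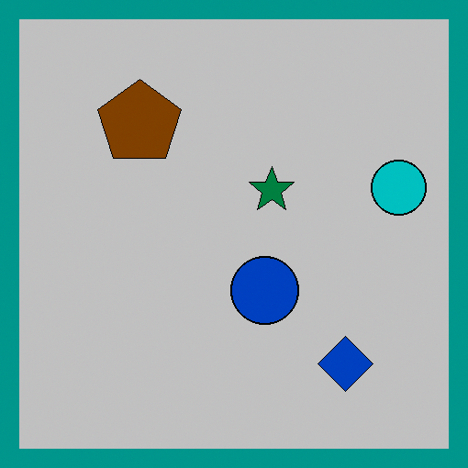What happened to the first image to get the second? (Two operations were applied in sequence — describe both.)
It was heavily posterized to just a handful of flat colors, then framed with a teal border.

Each flat color has snapped to a coarser quantized level — most visibly, the near-white background has dropped to a flat grey. A solid teal frame runs around the edge of the second image, with the content slightly shrunk inside it.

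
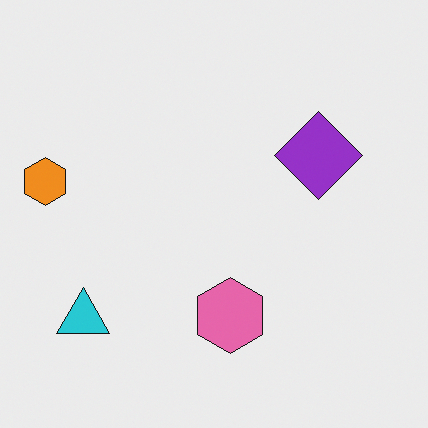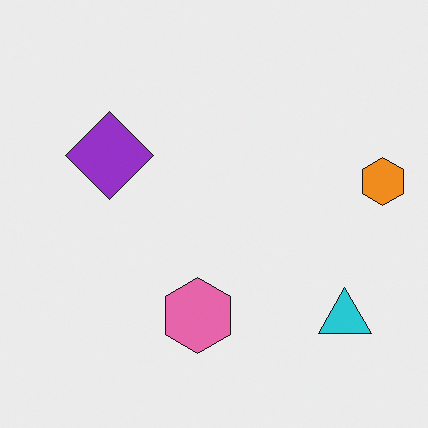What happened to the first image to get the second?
The image was flipped horizontally (left ↔ right).

The orange hexagon is in the left of the first image and the right of the second — shapes on opposite sides of the vertical midline have swapped in a mirror flip.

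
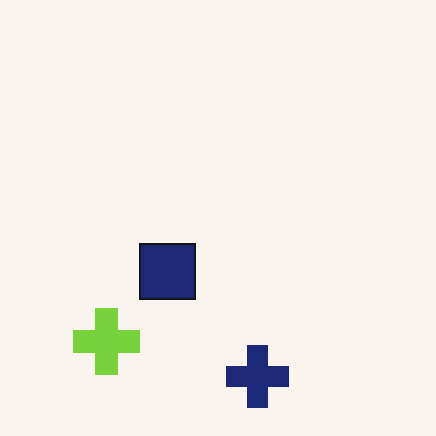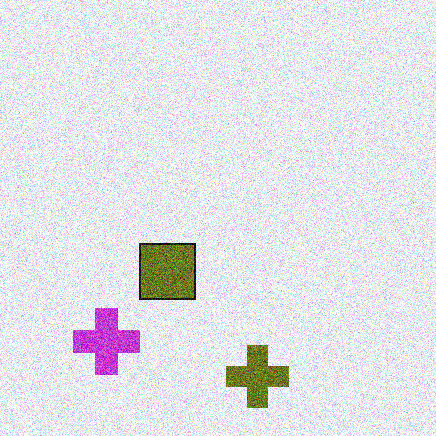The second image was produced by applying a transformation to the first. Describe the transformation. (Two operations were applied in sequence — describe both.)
The transformation is: hue-shifted through roughly half the color wheel, then degraded with a thick layer of grain.

Every shape's color has rotated by the same amount around the hue wheel — a uniform hue shift. Random speckle covers the whole image, including the flat background.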